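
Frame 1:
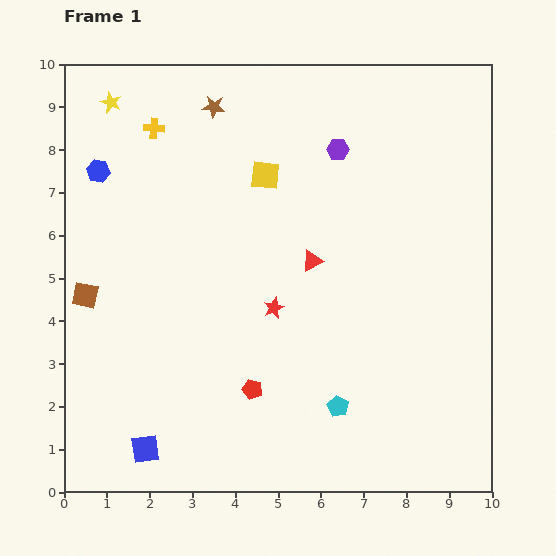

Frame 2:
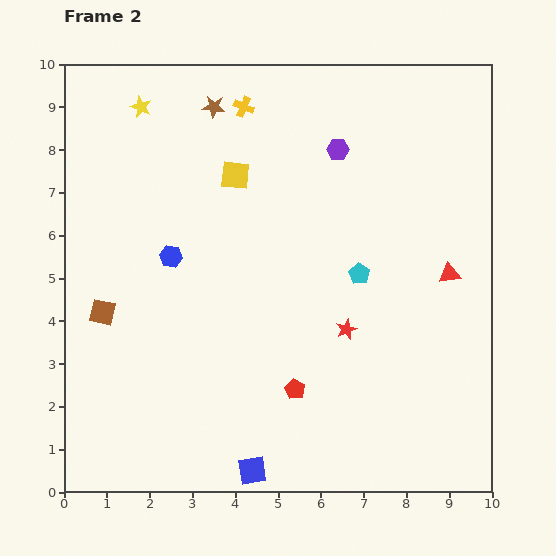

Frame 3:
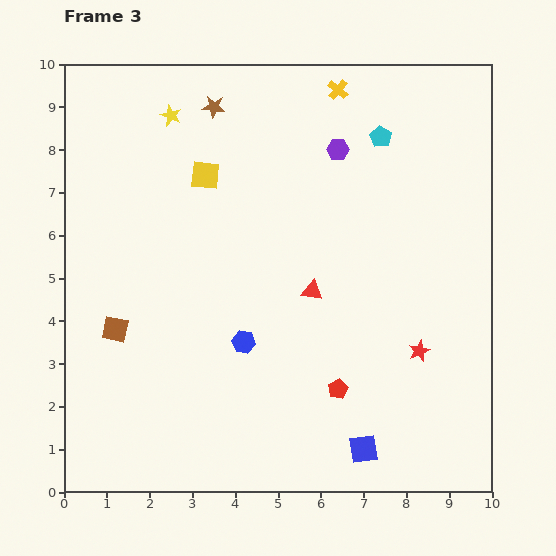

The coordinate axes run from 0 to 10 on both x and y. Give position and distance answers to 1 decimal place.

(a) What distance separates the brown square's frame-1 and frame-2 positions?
0.6

The brown square moved from (0.5, 4.6) to (0.9, 4.2), a distance of √(0.4² + 0.4²) ≈ 0.6.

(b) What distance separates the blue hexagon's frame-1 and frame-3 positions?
5.2

The blue hexagon moved from (0.8, 7.5) to (4.2, 3.5), a distance of √(3.4² + 4.0²) ≈ 5.2.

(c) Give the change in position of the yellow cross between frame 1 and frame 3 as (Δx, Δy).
(4.3, 0.9)

The yellow cross was at (2.1, 8.5) in frame 1 and (6.4, 9.4) in frame 3.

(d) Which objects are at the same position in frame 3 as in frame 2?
the purple hexagon, the brown star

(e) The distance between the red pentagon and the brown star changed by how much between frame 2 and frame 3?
+0.3

Distance in frame 2: 6.9. Distance in frame 3: 7.2.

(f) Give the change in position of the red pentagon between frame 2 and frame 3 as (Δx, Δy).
(1.0, 0.0)

The red pentagon was at (5.4, 2.4) in frame 2 and (6.4, 2.4) in frame 3.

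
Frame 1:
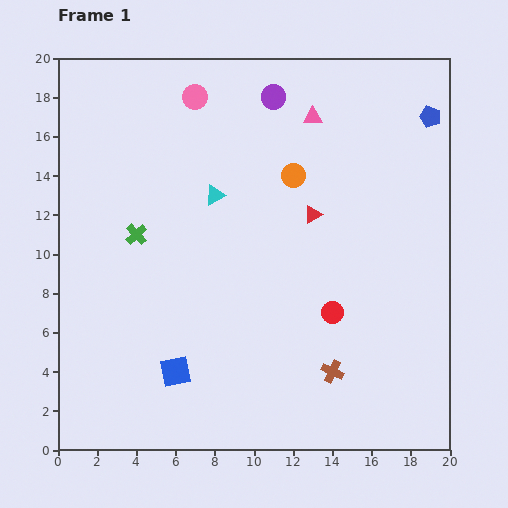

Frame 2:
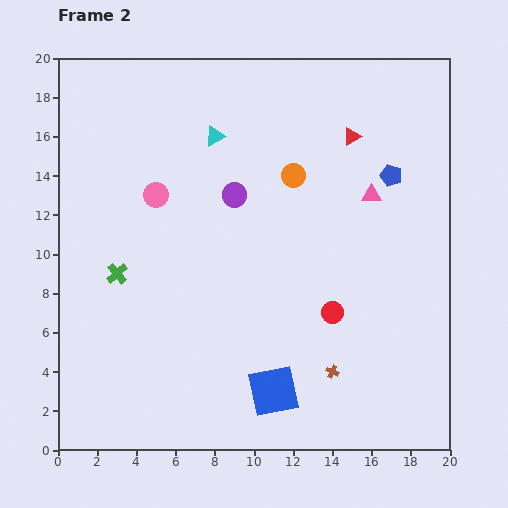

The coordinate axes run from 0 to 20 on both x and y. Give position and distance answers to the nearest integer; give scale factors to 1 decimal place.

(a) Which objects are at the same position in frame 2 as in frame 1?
the brown cross, the red circle, the orange circle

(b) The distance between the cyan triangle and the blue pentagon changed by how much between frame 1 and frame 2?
-3

Distance in frame 1: 12. Distance in frame 2: 9.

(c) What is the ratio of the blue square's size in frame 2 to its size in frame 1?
1.7×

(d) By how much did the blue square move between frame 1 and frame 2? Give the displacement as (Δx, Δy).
(5, -1)

The blue square was at (6, 4) in frame 1 and (11, 3) in frame 2.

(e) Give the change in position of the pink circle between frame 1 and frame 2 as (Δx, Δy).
(-2, -5)

The pink circle was at (7, 18) in frame 1 and (5, 13) in frame 2.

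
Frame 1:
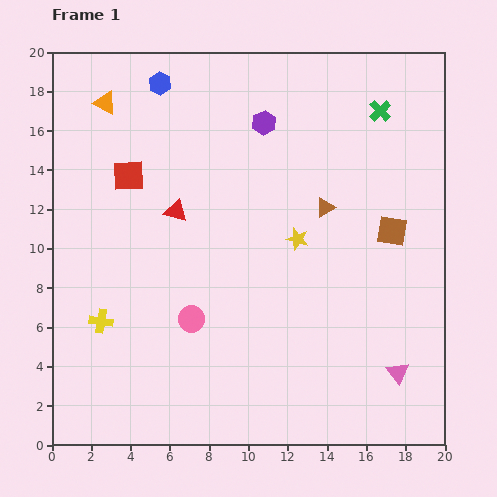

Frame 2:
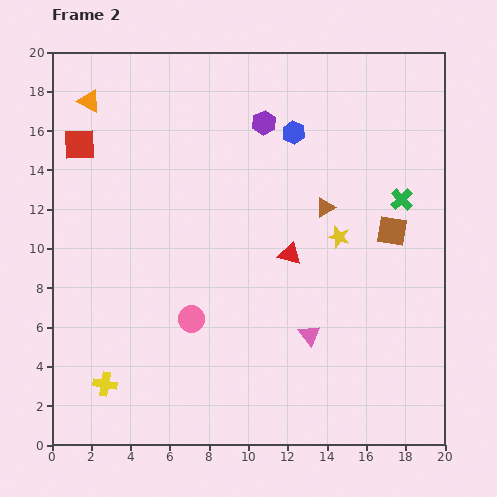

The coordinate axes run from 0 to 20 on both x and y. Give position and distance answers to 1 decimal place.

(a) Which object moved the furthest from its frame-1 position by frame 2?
the blue hexagon

(moved 7.2; next 6.2)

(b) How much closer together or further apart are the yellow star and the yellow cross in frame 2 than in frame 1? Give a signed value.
+3.3

Distance in frame 1: 10.8. Distance in frame 2: 14.1.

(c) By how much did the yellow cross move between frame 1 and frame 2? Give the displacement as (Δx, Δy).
(0.2, -3.2)

The yellow cross was at (2.5, 6.3) in frame 1 and (2.7, 3.1) in frame 2.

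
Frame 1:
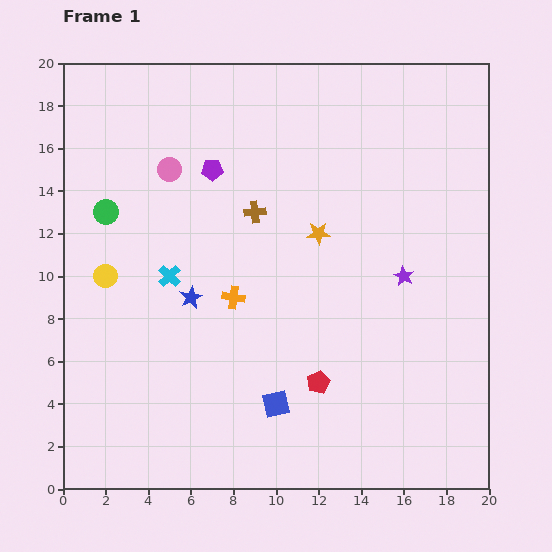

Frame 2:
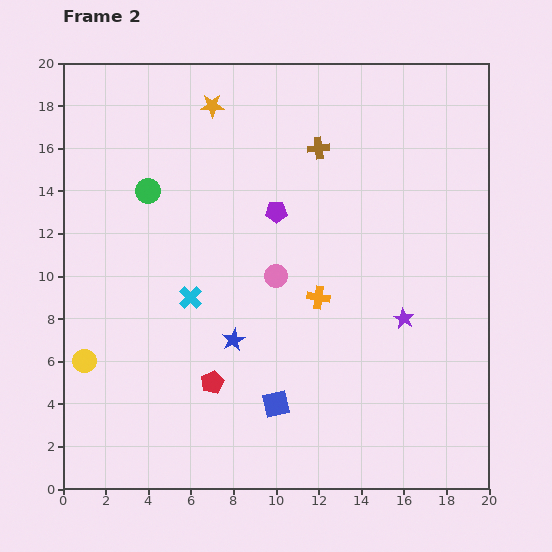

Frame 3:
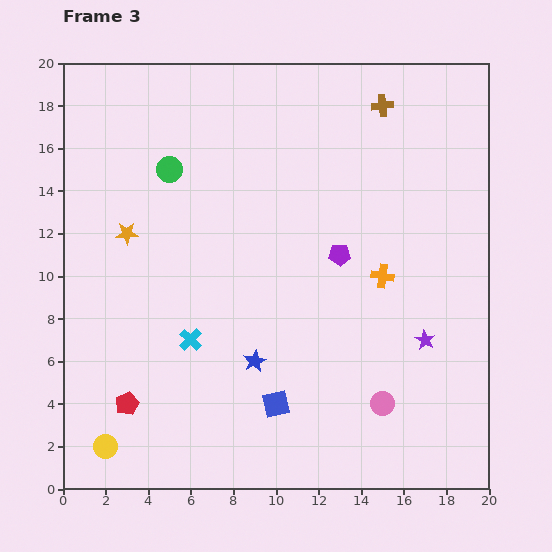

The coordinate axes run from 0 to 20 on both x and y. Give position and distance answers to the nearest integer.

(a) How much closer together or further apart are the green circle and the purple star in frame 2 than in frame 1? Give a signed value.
-1

Distance in frame 1: 14. Distance in frame 2: 13.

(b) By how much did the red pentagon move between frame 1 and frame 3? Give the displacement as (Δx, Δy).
(-9, -1)

The red pentagon was at (12, 5) in frame 1 and (3, 4) in frame 3.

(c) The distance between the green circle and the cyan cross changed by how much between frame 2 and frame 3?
+3

Distance in frame 2: 5. Distance in frame 3: 8.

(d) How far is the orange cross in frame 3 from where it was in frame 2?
3

The orange cross moved from (12, 9) to (15, 10), a distance of √(3² + 1²) ≈ 3.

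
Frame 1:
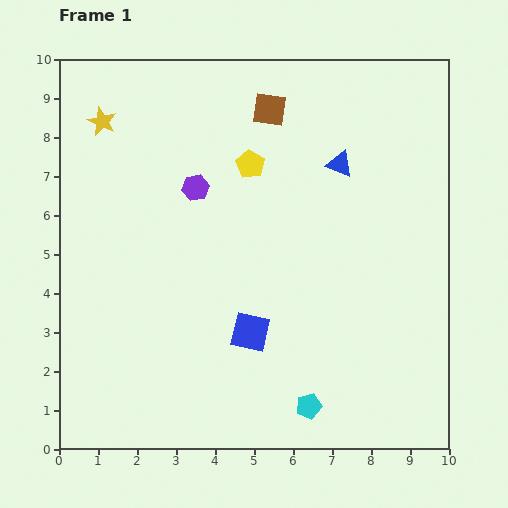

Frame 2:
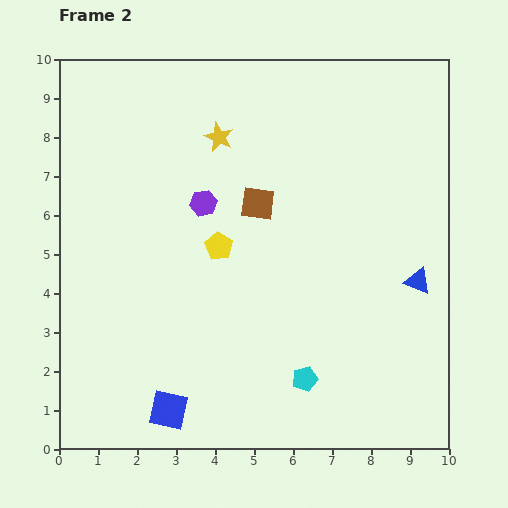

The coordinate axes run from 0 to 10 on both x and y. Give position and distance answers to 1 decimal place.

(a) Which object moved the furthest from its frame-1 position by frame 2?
the blue triangle

(moved 3.6; next 3.0)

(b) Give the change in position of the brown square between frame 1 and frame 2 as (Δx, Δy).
(-0.3, -2.4)

The brown square was at (5.4, 8.7) in frame 1 and (5.1, 6.3) in frame 2.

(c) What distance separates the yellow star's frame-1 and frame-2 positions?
3.0

The yellow star moved from (1.1, 8.4) to (4.1, 8.0), a distance of √(3.0² + 0.4²) ≈ 3.0.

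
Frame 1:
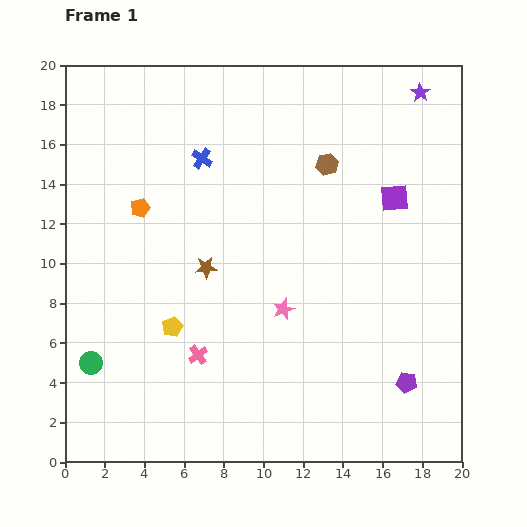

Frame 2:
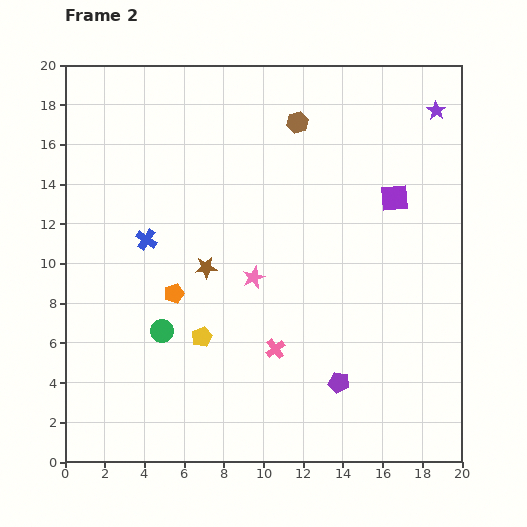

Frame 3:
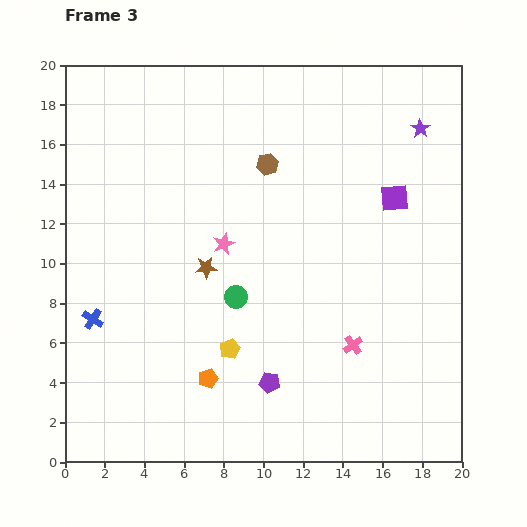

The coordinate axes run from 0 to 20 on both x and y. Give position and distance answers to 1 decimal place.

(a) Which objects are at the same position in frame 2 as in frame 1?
the purple square, the brown star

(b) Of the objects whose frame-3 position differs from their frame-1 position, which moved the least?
the purple star

(moved 1.8)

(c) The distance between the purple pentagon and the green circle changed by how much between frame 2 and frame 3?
-4.7

Distance in frame 2: 9.3. Distance in frame 3: 4.6.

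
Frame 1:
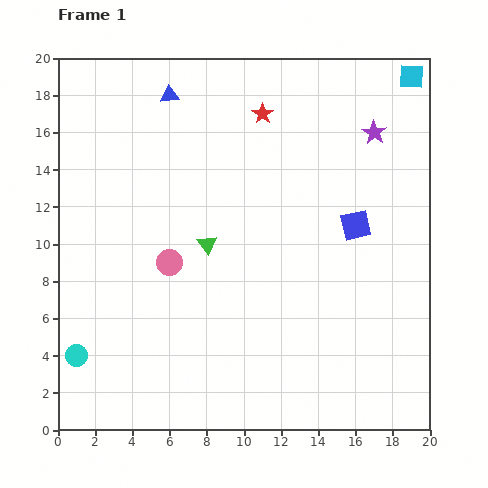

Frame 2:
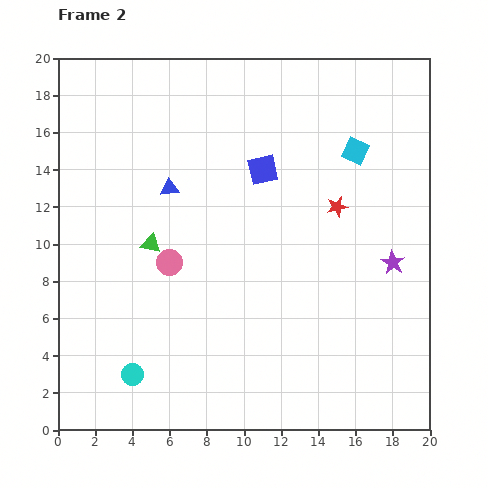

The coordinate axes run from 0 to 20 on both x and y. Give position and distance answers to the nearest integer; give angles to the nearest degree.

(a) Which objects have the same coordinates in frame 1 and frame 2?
the pink circle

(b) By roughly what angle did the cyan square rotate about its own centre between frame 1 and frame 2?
21° clockwise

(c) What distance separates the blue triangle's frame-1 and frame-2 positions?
5

The blue triangle moved from (6, 18) to (6, 13), a distance of √(0² + 5²) ≈ 5.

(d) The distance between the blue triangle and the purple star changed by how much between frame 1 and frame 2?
+2

Distance in frame 1: 11. Distance in frame 2: 13.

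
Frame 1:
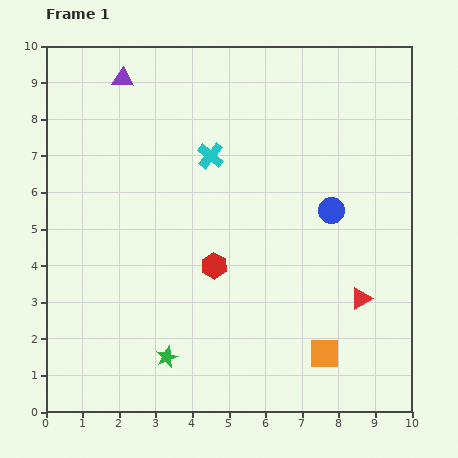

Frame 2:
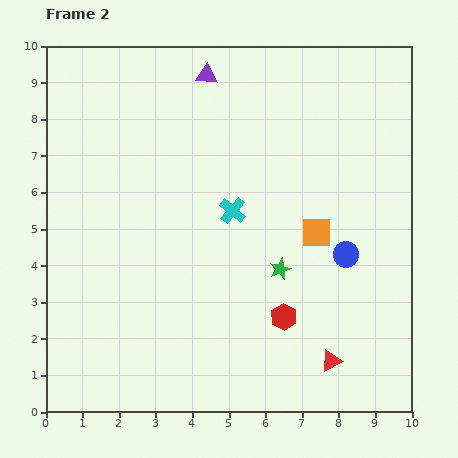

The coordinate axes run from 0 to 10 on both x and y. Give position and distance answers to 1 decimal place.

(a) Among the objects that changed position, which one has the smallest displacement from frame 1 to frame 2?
the blue circle

(moved 1.3)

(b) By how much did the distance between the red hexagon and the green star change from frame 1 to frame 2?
-1.5

Distance in frame 1: 2.8. Distance in frame 2: 1.3.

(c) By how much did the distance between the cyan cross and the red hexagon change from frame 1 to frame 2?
+0.2

Distance in frame 1: 3.0. Distance in frame 2: 3.2.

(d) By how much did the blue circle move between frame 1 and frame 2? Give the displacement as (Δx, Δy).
(0.4, -1.2)

The blue circle was at (7.8, 5.5) in frame 1 and (8.2, 4.3) in frame 2.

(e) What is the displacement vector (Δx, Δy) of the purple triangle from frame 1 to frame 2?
(2.3, 0.1)

The purple triangle was at (2.1, 9.1) in frame 1 and (4.4, 9.2) in frame 2.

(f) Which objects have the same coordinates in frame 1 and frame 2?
none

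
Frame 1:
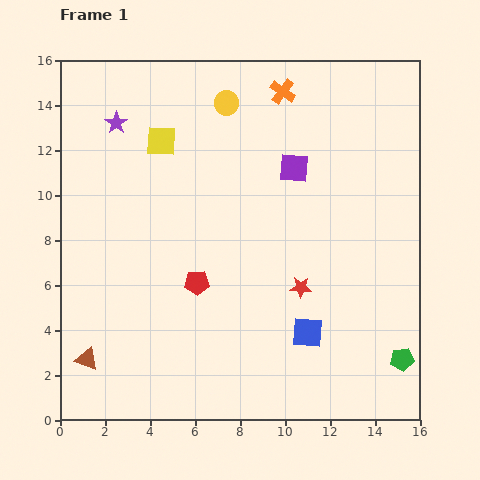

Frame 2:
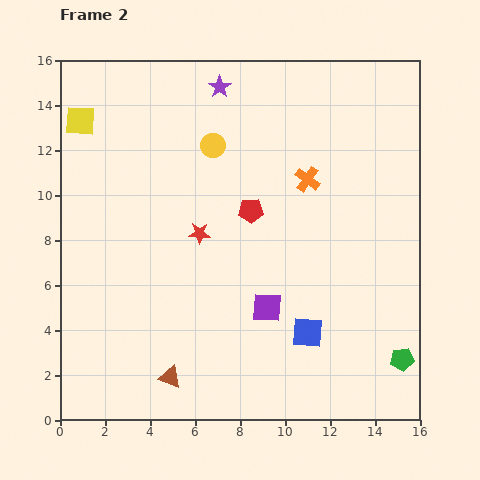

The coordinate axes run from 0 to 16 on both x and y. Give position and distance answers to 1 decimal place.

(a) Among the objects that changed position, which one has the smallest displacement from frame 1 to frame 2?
the yellow circle

(moved 2.0)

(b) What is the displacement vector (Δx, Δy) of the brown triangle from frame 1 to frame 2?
(3.7, -0.8)

The brown triangle was at (1.2, 2.7) in frame 1 and (4.9, 1.9) in frame 2.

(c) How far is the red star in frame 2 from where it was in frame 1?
5.1

The red star moved from (10.7, 5.9) to (6.2, 8.3), a distance of √(4.5² + 2.4²) ≈ 5.1.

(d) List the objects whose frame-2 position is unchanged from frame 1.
the blue square, the green pentagon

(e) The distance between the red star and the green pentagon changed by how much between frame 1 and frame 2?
+5.1

Distance in frame 1: 5.5. Distance in frame 2: 10.6.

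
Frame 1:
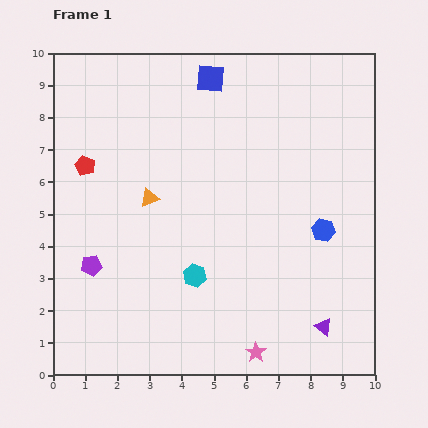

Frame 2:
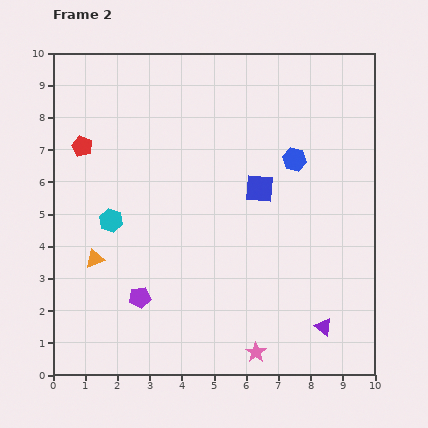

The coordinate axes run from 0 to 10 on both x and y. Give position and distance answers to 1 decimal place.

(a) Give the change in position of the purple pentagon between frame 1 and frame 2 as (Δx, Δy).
(1.5, -1.0)

The purple pentagon was at (1.2, 3.4) in frame 1 and (2.7, 2.4) in frame 2.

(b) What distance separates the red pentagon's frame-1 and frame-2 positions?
0.6

The red pentagon moved from (1.0, 6.5) to (0.9, 7.1), a distance of √(0.1² + 0.6²) ≈ 0.6.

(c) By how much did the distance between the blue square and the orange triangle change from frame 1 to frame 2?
+1.4

Distance in frame 1: 4.2. Distance in frame 2: 5.6.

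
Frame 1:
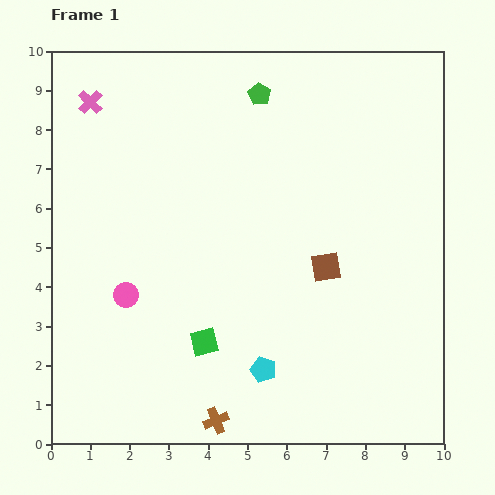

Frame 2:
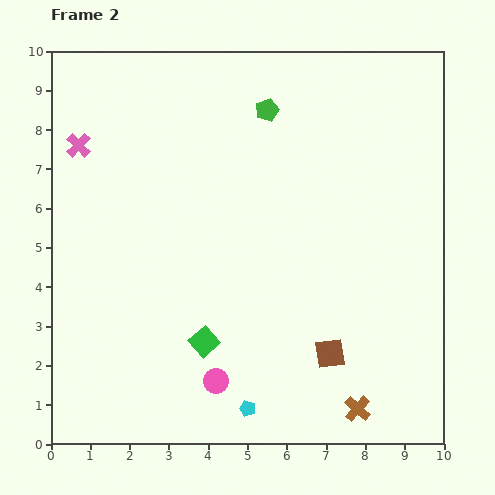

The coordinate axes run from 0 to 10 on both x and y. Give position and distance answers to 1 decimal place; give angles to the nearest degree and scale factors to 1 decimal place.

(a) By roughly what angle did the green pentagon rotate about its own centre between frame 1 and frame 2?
20° clockwise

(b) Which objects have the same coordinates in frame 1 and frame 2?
the green square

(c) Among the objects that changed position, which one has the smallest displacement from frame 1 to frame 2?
the green pentagon

(moved 0.4)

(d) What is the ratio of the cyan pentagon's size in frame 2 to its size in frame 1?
0.6×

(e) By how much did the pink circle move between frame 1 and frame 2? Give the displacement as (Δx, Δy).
(2.3, -2.2)

The pink circle was at (1.9, 3.8) in frame 1 and (4.2, 1.6) in frame 2.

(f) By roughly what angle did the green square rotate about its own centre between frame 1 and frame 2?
28° counter-clockwise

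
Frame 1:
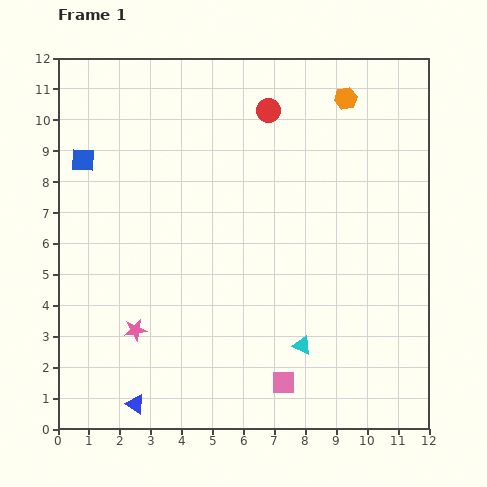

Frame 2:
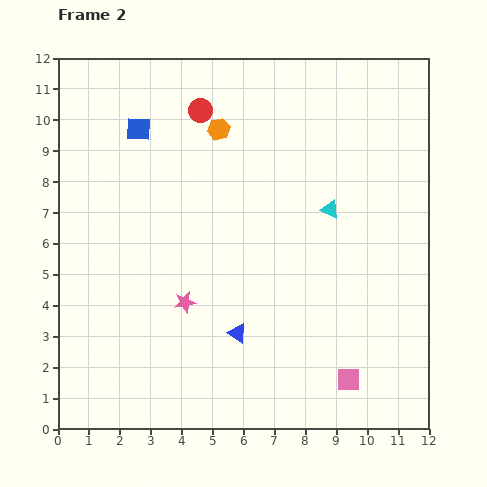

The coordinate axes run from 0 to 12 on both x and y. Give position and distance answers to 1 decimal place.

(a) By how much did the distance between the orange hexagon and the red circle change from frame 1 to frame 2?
-1.7

Distance in frame 1: 2.5. Distance in frame 2: 0.8.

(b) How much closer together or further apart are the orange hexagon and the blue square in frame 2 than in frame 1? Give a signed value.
-6.1

Distance in frame 1: 8.7. Distance in frame 2: 2.6.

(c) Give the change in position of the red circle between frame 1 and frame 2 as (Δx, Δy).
(-2.2, 0.0)

The red circle was at (6.8, 10.3) in frame 1 and (4.6, 10.3) in frame 2.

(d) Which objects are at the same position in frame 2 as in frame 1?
none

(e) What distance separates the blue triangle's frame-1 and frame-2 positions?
4.0

The blue triangle moved from (2.5, 0.8) to (5.8, 3.1), a distance of √(3.3² + 2.3²) ≈ 4.0.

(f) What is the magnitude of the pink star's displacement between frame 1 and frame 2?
1.8

The pink star moved from (2.5, 3.2) to (4.1, 4.1), a distance of √(1.6² + 0.9²) ≈ 1.8.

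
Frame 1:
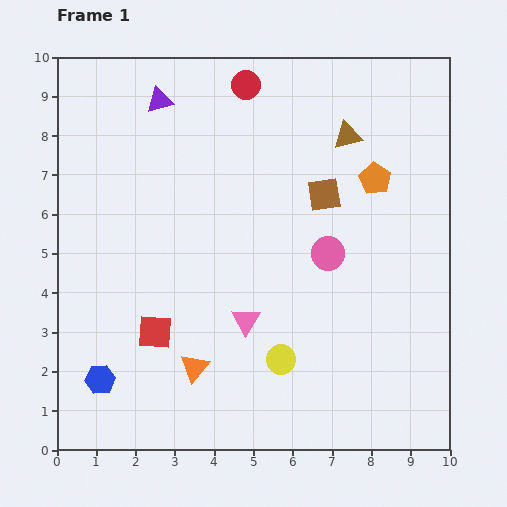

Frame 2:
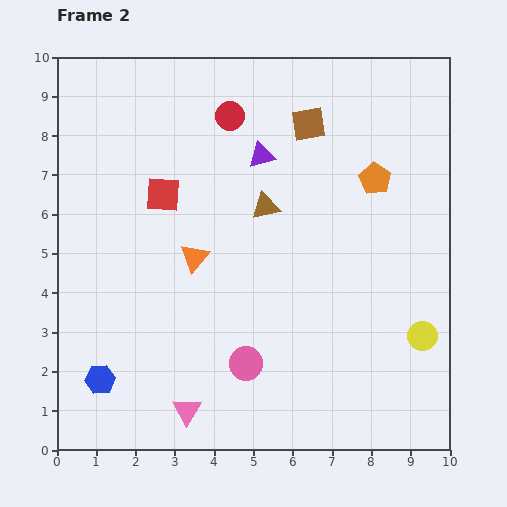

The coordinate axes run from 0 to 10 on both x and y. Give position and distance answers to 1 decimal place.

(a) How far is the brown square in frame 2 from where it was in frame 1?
1.8

The brown square moved from (6.8, 6.5) to (6.4, 8.3), a distance of √(0.4² + 1.8²) ≈ 1.8.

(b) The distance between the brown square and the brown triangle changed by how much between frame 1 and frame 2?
+0.8

Distance in frame 1: 1.6. Distance in frame 2: 2.4.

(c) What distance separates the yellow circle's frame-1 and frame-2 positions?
3.6

The yellow circle moved from (5.7, 2.3) to (9.3, 2.9), a distance of √(3.6² + 0.6²) ≈ 3.6.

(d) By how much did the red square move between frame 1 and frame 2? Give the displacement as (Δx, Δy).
(0.2, 3.5)

The red square was at (2.5, 3.0) in frame 1 and (2.7, 6.5) in frame 2.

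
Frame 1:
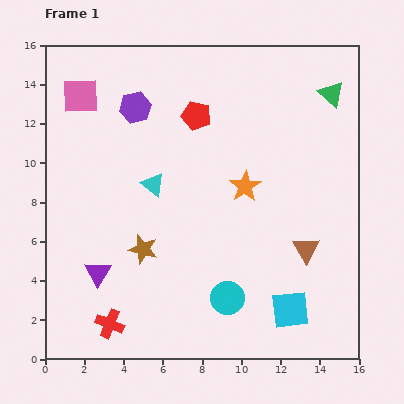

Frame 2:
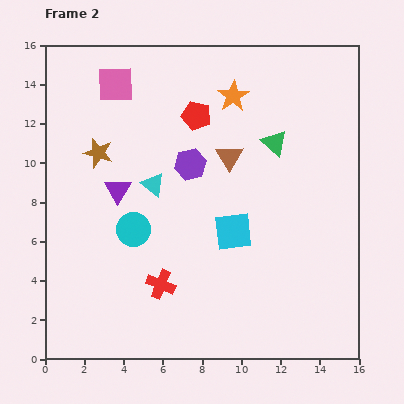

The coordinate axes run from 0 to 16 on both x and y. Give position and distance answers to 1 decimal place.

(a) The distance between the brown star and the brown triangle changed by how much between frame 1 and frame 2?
-1.6

Distance in frame 1: 8.3. Distance in frame 2: 6.7.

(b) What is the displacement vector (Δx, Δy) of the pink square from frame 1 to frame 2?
(1.8, 0.6)

The pink square was at (1.8, 13.4) in frame 1 and (3.6, 14.0) in frame 2.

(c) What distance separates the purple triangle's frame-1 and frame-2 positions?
4.3

The purple triangle moved from (2.7, 4.4) to (3.7, 8.6), a distance of √(1.0² + 4.2²) ≈ 4.3.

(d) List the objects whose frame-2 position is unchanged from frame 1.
the red pentagon, the cyan triangle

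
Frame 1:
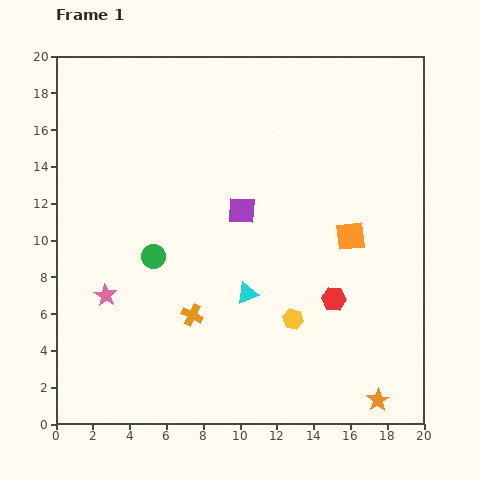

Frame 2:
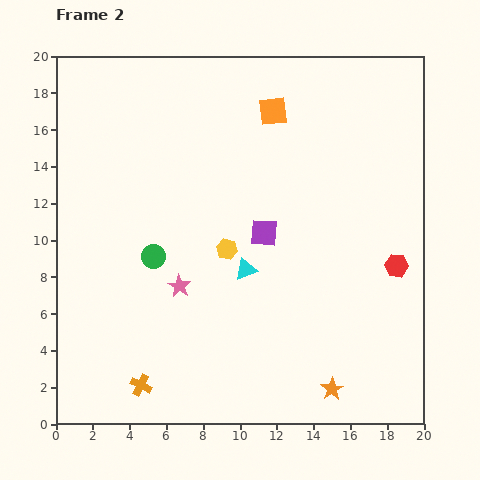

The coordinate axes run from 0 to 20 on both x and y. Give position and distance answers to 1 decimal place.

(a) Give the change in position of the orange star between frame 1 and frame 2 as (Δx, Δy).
(-2.5, 0.6)

The orange star was at (17.5, 1.3) in frame 1 and (15.0, 1.9) in frame 2.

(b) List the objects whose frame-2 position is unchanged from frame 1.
the green circle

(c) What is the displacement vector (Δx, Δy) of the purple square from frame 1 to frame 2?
(1.2, -1.2)

The purple square was at (10.1, 11.6) in frame 1 and (11.3, 10.4) in frame 2.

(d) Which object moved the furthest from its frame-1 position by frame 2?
the orange square

(moved 8.0; next 5.2)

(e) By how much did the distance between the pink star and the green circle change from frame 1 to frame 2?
-1.2

Distance in frame 1: 3.3. Distance in frame 2: 2.1.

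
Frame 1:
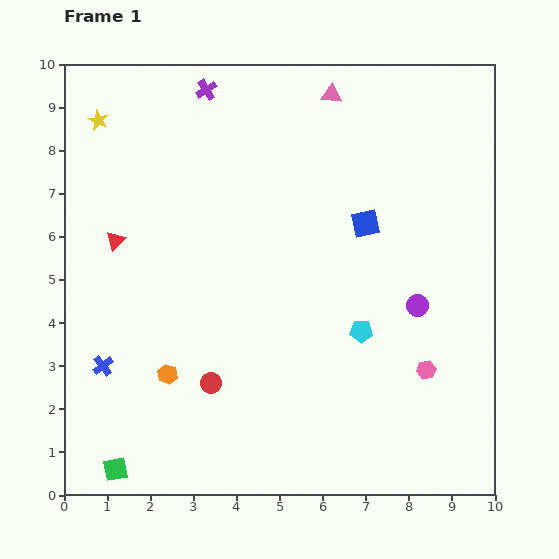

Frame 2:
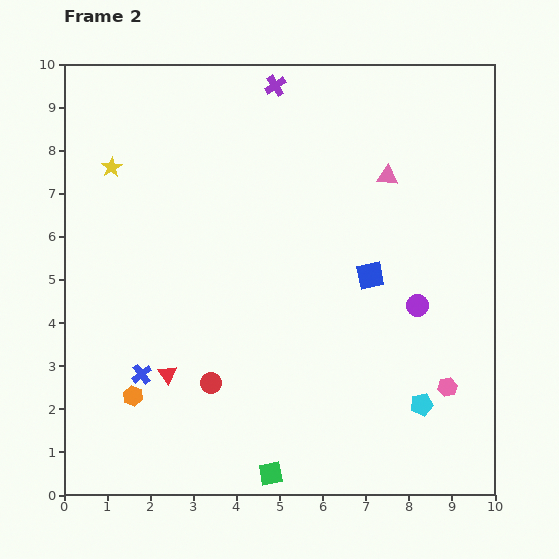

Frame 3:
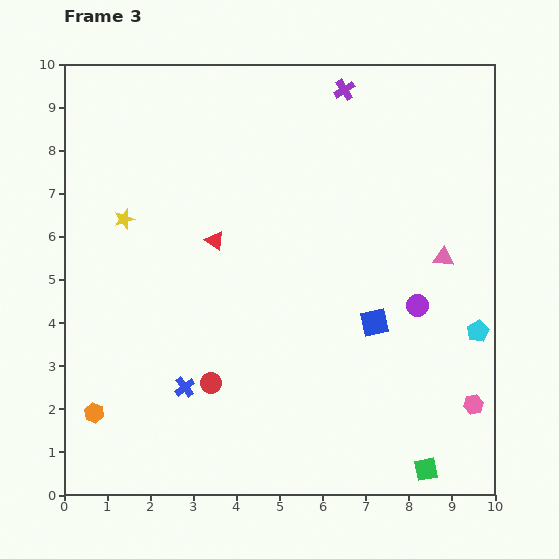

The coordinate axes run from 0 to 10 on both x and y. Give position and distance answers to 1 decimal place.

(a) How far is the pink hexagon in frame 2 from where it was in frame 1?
0.6

The pink hexagon moved from (8.4, 2.9) to (8.9, 2.5), a distance of √(0.5² + 0.4²) ≈ 0.6.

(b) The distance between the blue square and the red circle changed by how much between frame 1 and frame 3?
-1.2

Distance in frame 1: 5.2. Distance in frame 3: 4.0.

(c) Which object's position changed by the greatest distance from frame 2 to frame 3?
the green square

(moved 3.6; next 3.3)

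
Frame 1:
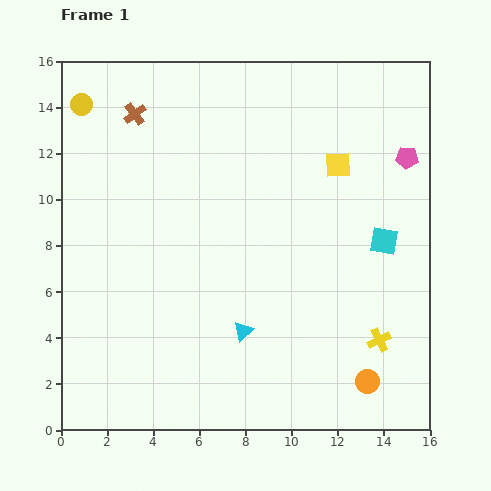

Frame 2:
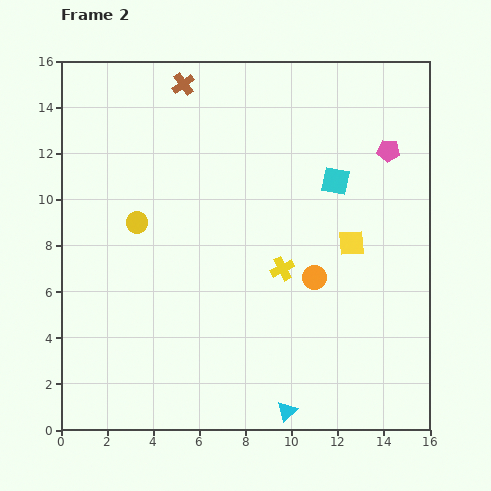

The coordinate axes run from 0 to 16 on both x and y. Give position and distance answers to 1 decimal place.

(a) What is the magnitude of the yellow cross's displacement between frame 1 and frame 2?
5.2

The yellow cross moved from (13.8, 3.9) to (9.6, 7.0), a distance of √(4.2² + 3.1²) ≈ 5.2.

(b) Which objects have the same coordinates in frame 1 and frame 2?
none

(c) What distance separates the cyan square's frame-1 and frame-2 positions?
3.3

The cyan square moved from (14.0, 8.2) to (11.9, 10.8), a distance of √(2.1² + 2.6²) ≈ 3.3.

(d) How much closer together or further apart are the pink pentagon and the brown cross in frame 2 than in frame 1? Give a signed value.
-2.6

Distance in frame 1: 12.0. Distance in frame 2: 9.4.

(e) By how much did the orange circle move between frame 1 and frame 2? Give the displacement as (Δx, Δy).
(-2.3, 4.5)

The orange circle was at (13.3, 2.1) in frame 1 and (11.0, 6.6) in frame 2.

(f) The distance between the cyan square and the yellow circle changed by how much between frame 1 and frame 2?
-5.6

Distance in frame 1: 14.4. Distance in frame 2: 8.8.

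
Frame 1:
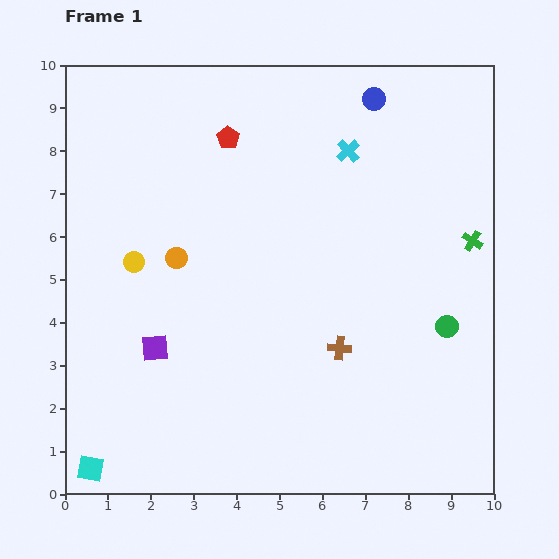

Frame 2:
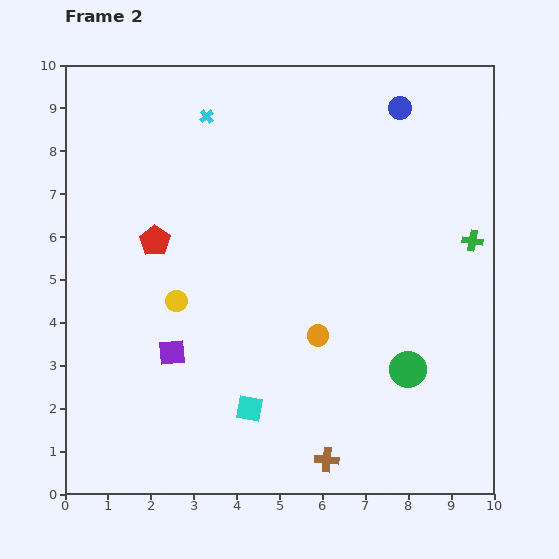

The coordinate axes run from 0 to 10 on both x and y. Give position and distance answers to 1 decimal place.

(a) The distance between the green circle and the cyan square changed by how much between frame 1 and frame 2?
-5.1

Distance in frame 1: 8.9. Distance in frame 2: 3.8.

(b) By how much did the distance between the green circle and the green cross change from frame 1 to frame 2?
+1.3

Distance in frame 1: 2.1. Distance in frame 2: 3.4.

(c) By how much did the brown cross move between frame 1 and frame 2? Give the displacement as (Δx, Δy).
(-0.3, -2.6)

The brown cross was at (6.4, 3.4) in frame 1 and (6.1, 0.8) in frame 2.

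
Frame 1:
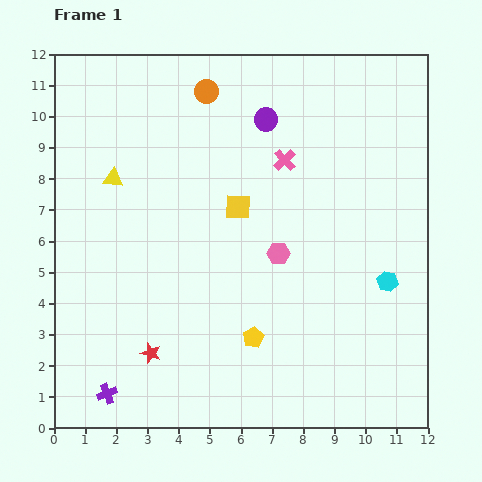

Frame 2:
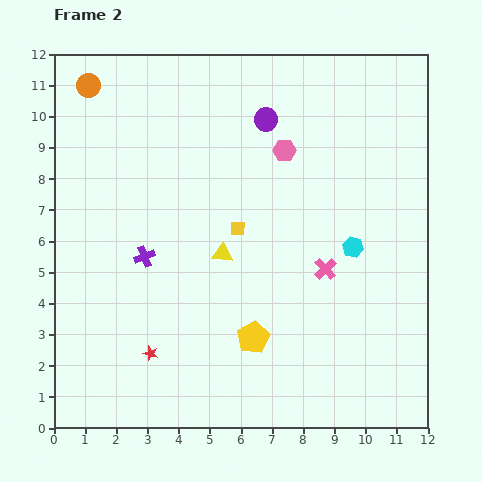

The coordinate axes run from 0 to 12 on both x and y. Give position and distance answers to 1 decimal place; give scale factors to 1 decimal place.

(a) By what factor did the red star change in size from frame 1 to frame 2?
0.7×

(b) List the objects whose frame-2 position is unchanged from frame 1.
the purple circle, the red star, the yellow pentagon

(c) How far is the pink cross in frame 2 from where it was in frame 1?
3.7

The pink cross moved from (7.4, 8.6) to (8.7, 5.1), a distance of √(1.3² + 3.5²) ≈ 3.7.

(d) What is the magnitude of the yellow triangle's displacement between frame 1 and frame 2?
4.2

The yellow triangle moved from (1.9, 8.0) to (5.4, 5.6), a distance of √(3.5² + 2.4²) ≈ 4.2.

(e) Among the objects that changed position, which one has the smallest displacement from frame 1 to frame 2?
the yellow square

(moved 0.7)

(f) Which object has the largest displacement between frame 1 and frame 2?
the purple cross

(moved 4.6; next 4.2)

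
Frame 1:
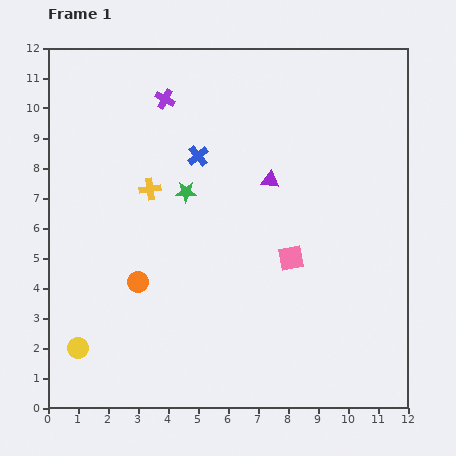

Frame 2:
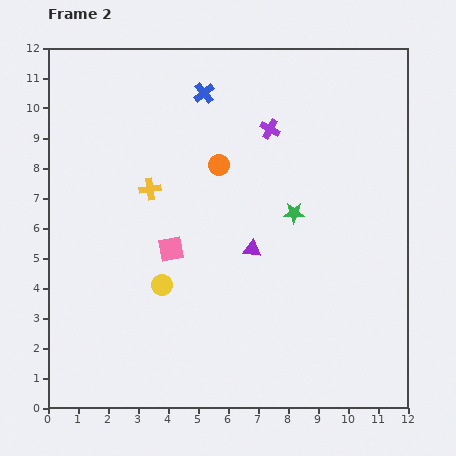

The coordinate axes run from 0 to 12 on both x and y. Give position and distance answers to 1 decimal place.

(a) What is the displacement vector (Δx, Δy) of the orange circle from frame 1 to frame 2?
(2.7, 3.9)

The orange circle was at (3.0, 4.2) in frame 1 and (5.7, 8.1) in frame 2.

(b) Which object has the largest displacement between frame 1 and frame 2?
the orange circle

(moved 4.7; next 4.0)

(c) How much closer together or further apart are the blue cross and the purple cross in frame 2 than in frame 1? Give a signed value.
+0.3

Distance in frame 1: 2.2. Distance in frame 2: 2.5.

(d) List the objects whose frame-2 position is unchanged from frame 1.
the yellow cross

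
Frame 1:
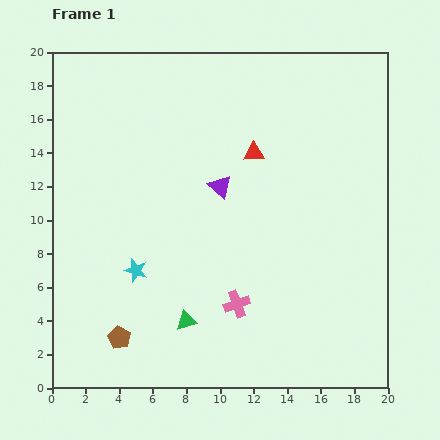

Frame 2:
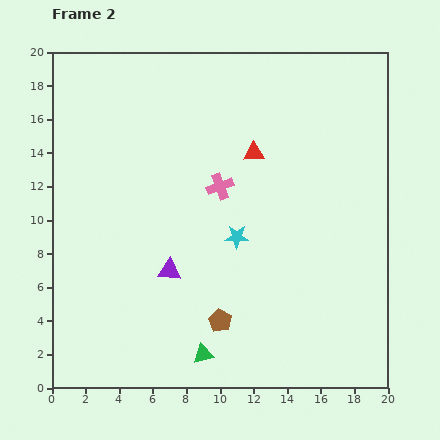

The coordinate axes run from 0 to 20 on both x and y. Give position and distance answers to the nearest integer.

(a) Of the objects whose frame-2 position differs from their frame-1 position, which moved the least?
the green triangle

(moved 2)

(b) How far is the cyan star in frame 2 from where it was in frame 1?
6

The cyan star moved from (5, 7) to (11, 9), a distance of √(6² + 2²) ≈ 6.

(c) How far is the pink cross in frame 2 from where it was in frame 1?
7

The pink cross moved from (11, 5) to (10, 12), a distance of √(1² + 7²) ≈ 7.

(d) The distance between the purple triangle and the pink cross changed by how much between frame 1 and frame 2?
-1

Distance in frame 1: 7. Distance in frame 2: 6.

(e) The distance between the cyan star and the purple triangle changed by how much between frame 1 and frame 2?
-3

Distance in frame 1: 7. Distance in frame 2: 4.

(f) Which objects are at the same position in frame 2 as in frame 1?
the red triangle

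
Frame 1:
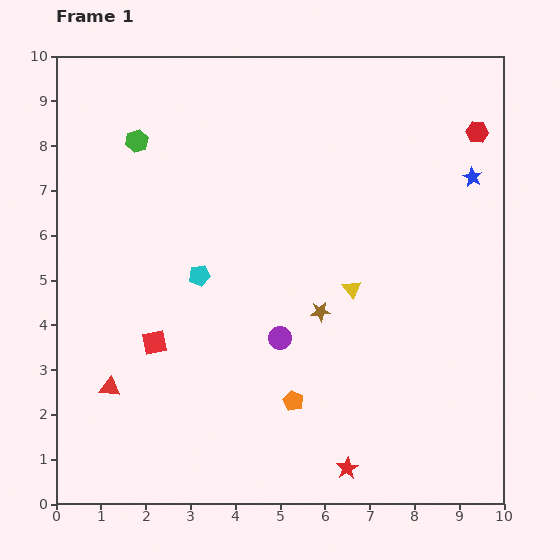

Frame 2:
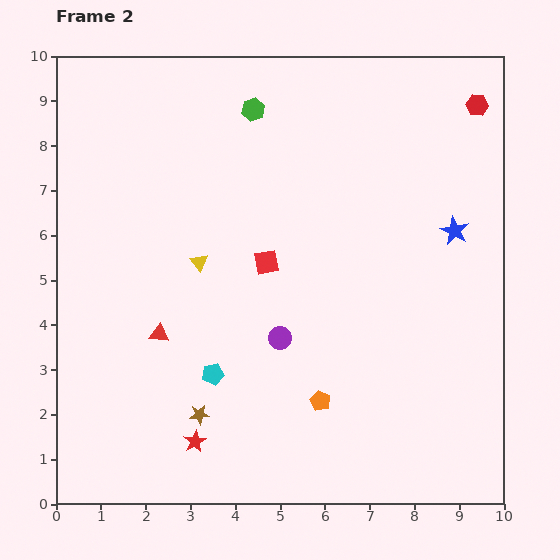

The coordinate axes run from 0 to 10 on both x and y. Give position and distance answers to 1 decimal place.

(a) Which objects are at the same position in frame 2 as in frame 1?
the purple circle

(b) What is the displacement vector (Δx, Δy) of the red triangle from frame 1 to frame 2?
(1.1, 1.2)

The red triangle was at (1.2, 2.6) in frame 1 and (2.3, 3.8) in frame 2.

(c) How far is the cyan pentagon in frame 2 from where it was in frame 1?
2.2

The cyan pentagon moved from (3.2, 5.1) to (3.5, 2.9), a distance of √(0.3² + 2.2²) ≈ 2.2.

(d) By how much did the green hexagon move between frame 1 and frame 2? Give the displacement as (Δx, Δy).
(2.6, 0.7)

The green hexagon was at (1.8, 8.1) in frame 1 and (4.4, 8.8) in frame 2.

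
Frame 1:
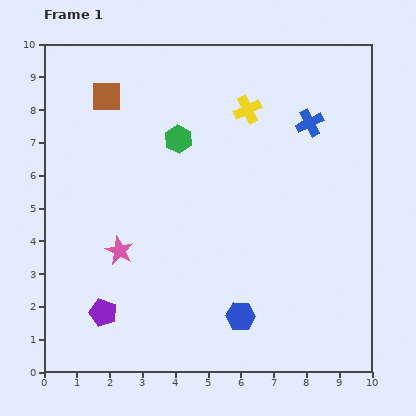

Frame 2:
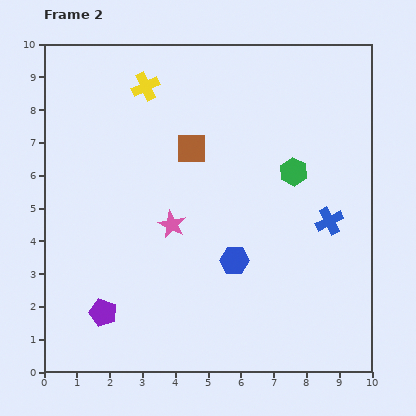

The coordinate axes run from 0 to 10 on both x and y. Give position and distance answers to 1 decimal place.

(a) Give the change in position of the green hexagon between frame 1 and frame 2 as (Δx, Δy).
(3.5, -1.0)

The green hexagon was at (4.1, 7.1) in frame 1 and (7.6, 6.1) in frame 2.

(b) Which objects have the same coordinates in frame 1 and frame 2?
the purple pentagon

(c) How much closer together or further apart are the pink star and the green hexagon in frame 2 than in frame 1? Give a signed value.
+0.2

Distance in frame 1: 3.8. Distance in frame 2: 4.0.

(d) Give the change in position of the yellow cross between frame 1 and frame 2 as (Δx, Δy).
(-3.1, 0.7)

The yellow cross was at (6.2, 8.0) in frame 1 and (3.1, 8.7) in frame 2.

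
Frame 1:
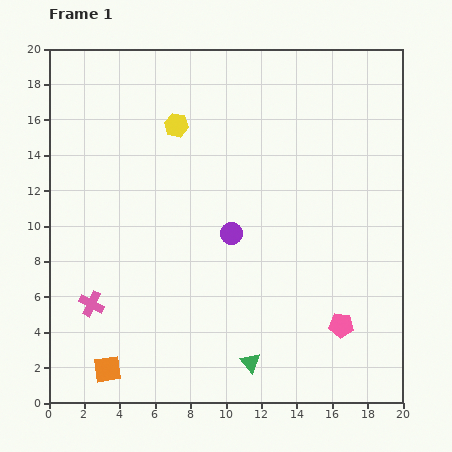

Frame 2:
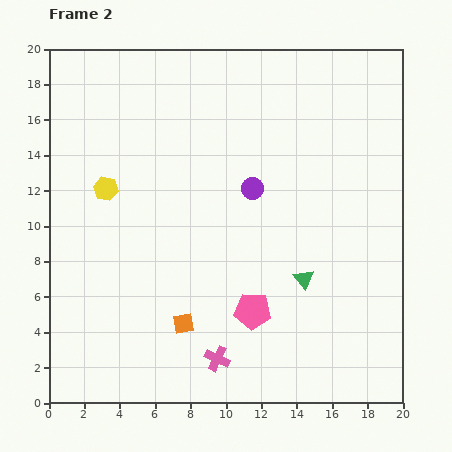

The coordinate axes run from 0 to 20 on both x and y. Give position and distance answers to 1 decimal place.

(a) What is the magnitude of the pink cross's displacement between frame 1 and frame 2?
7.7

The pink cross moved from (2.4, 5.6) to (9.5, 2.5), a distance of √(7.1² + 3.1²) ≈ 7.7.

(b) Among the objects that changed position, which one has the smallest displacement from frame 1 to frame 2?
the purple circle

(moved 2.8)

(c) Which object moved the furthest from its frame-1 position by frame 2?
the pink cross

(moved 7.7; next 5.6)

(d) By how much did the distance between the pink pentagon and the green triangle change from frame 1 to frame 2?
-2.1

Distance in frame 1: 5.5. Distance in frame 2: 3.4.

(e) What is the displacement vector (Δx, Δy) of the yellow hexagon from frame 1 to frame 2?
(-4.0, -3.6)

The yellow hexagon was at (7.2, 15.7) in frame 1 and (3.2, 12.1) in frame 2.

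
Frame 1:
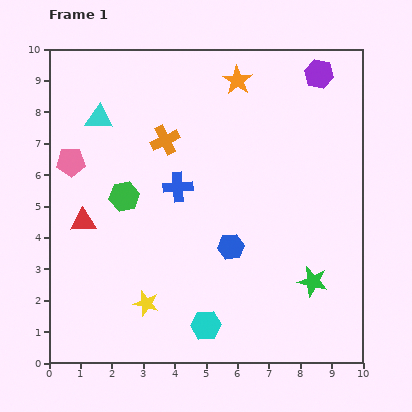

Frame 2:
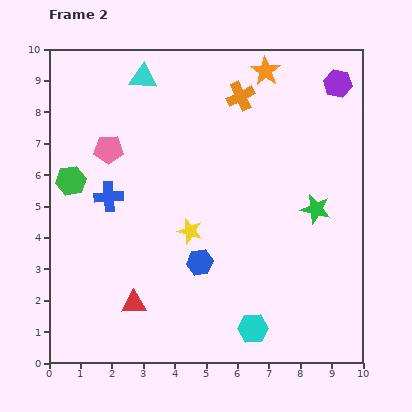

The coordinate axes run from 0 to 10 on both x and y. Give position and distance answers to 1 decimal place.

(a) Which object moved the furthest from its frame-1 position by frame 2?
the red triangle

(moved 3.1; next 2.8)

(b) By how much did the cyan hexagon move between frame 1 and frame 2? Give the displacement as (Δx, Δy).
(1.5, -0.1)

The cyan hexagon was at (5.0, 1.2) in frame 1 and (6.5, 1.1) in frame 2.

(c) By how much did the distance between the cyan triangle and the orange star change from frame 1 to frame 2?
-0.7

Distance in frame 1: 4.6. Distance in frame 2: 3.9.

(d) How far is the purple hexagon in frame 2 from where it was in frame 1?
0.7

The purple hexagon moved from (8.6, 9.2) to (9.2, 8.9), a distance of √(0.6² + 0.3²) ≈ 0.7.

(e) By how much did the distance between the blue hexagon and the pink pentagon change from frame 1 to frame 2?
-1.2

Distance in frame 1: 5.8. Distance in frame 2: 4.6.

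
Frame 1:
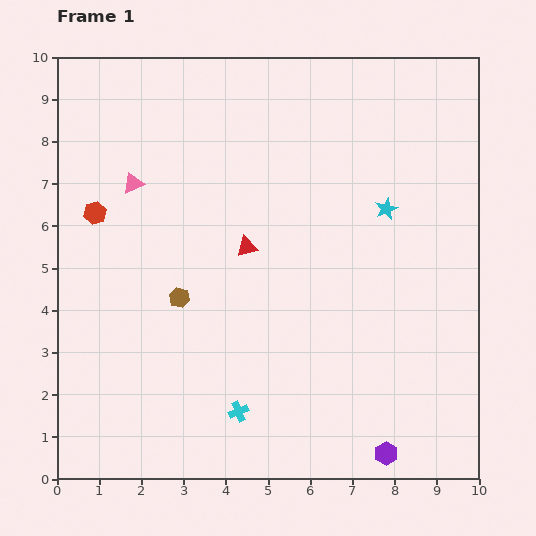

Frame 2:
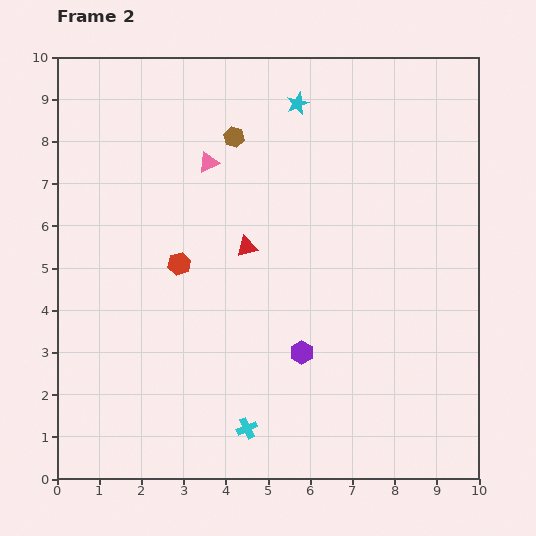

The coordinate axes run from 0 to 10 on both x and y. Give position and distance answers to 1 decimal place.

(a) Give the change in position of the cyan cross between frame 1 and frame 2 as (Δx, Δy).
(0.2, -0.4)

The cyan cross was at (4.3, 1.6) in frame 1 and (4.5, 1.2) in frame 2.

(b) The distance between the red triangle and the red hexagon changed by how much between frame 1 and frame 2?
-2.1

Distance in frame 1: 3.7. Distance in frame 2: 1.6.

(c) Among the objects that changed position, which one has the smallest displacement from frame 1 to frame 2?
the cyan cross

(moved 0.4)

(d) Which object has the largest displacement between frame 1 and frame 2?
the brown hexagon

(moved 4.0; next 3.3)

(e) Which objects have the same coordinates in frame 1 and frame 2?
the red triangle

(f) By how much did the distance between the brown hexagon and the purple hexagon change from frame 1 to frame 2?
-0.8

Distance in frame 1: 6.1. Distance in frame 2: 5.3.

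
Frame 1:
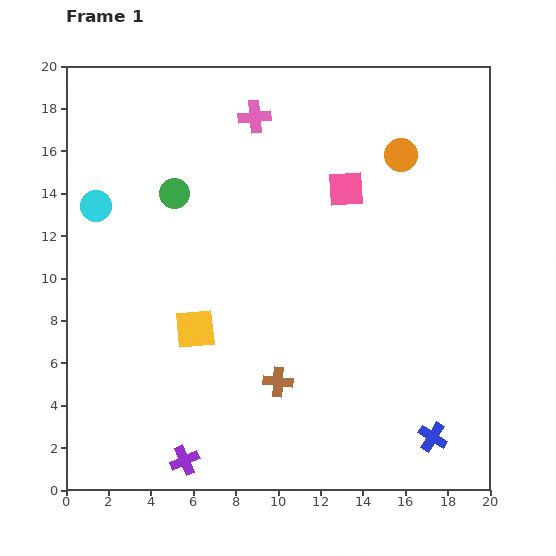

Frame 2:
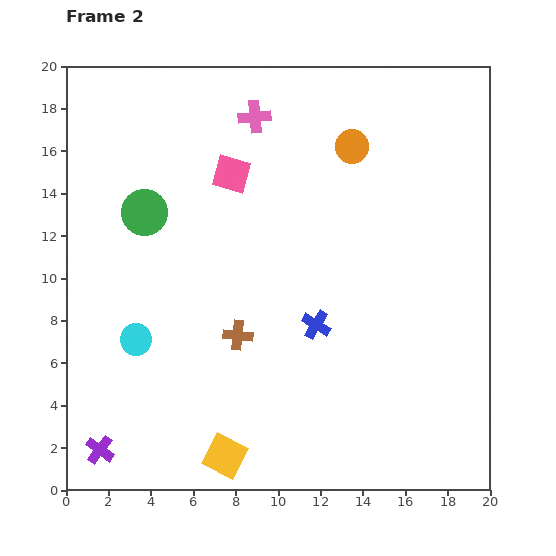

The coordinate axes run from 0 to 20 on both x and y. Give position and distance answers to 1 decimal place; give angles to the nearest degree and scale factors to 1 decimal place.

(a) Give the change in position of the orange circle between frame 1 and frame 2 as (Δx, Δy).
(-2.3, 0.4)

The orange circle was at (15.8, 15.8) in frame 1 and (13.5, 16.2) in frame 2.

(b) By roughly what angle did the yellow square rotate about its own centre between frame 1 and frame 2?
32° clockwise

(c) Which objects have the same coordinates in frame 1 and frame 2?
the pink cross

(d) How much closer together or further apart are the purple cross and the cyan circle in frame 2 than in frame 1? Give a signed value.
-7.2

Distance in frame 1: 12.7. Distance in frame 2: 5.5.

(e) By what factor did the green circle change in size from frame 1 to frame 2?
1.5×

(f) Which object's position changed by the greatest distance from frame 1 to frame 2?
the blue cross

(moved 7.6; next 6.6)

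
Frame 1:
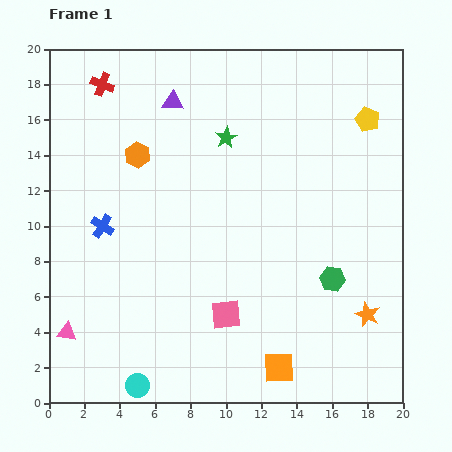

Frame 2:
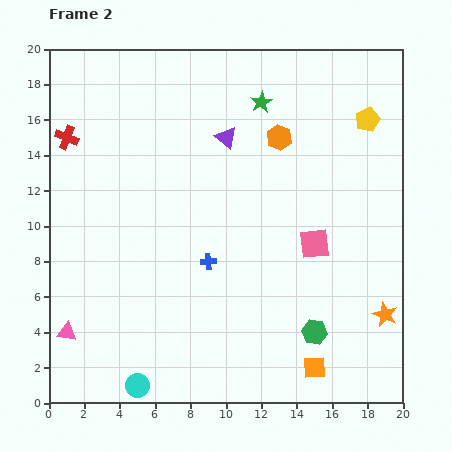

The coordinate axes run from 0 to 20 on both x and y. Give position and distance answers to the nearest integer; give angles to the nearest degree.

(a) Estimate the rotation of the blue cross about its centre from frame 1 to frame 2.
39° counter-clockwise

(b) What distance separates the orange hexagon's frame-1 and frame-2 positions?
8

The orange hexagon moved from (5, 14) to (13, 15), a distance of √(8² + 1²) ≈ 8.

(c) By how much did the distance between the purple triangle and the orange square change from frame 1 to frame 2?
-2

Distance in frame 1: 16. Distance in frame 2: 14.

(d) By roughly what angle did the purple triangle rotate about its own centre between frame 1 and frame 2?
38° clockwise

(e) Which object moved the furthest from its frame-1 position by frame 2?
the orange hexagon

(moved 8; next 6)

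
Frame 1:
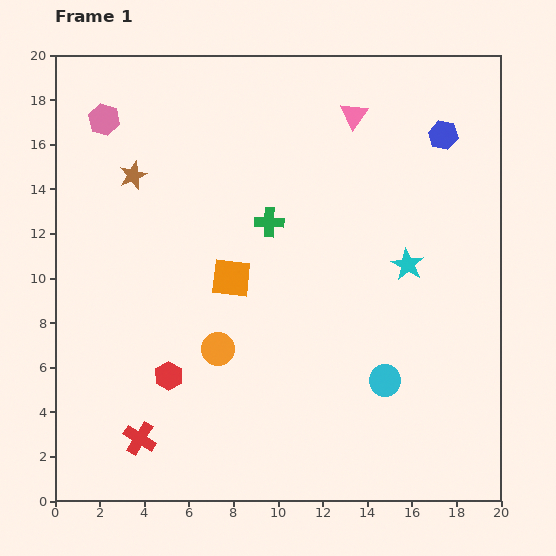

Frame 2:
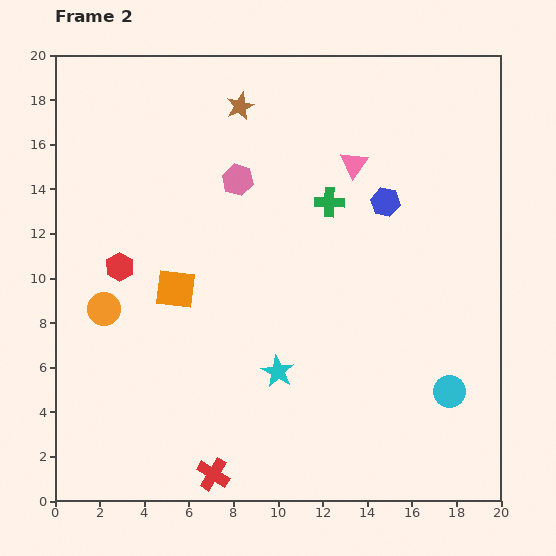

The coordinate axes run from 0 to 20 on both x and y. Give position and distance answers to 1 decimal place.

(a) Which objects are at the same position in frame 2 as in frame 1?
none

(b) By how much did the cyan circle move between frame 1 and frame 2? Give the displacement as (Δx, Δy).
(2.9, -0.5)

The cyan circle was at (14.8, 5.4) in frame 1 and (17.7, 4.9) in frame 2.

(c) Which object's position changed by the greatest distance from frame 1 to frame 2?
the cyan star

(moved 7.5; next 6.6)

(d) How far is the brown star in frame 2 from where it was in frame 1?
5.7

The brown star moved from (3.5, 14.6) to (8.3, 17.7), a distance of √(4.8² + 3.1²) ≈ 5.7.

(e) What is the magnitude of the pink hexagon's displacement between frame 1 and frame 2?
6.6

The pink hexagon moved from (2.2, 17.1) to (8.2, 14.4), a distance of √(6.0² + 2.7²) ≈ 6.6.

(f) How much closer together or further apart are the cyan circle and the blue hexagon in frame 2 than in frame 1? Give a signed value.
-2.3

Distance in frame 1: 11.3. Distance in frame 2: 9.0.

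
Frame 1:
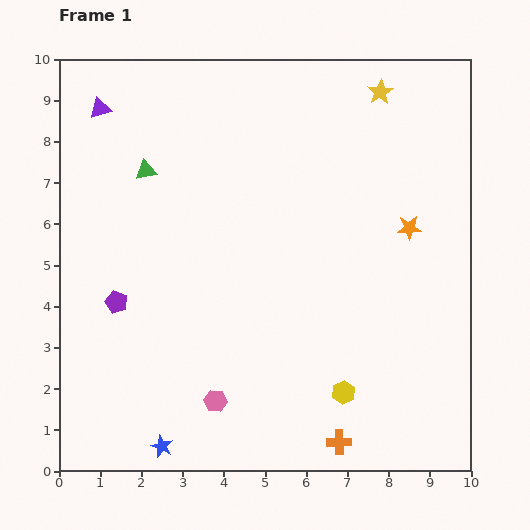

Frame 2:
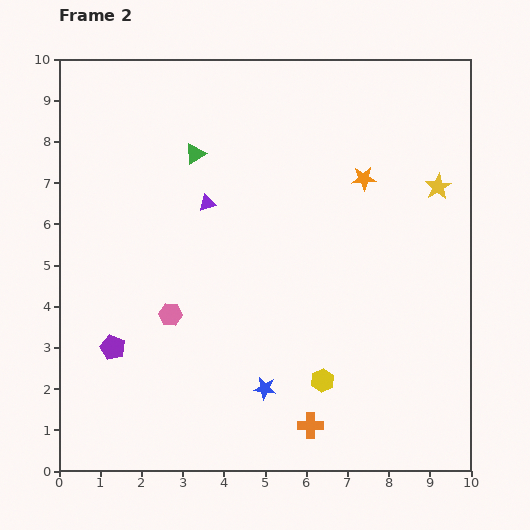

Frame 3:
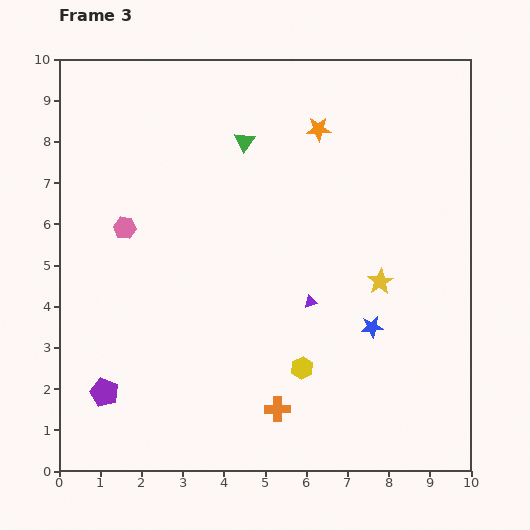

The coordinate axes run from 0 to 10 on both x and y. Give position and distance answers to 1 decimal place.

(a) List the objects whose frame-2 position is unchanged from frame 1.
none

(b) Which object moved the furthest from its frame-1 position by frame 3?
the purple triangle

(moved 6.9; next 5.9)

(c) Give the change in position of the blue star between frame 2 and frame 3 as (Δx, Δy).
(2.6, 1.5)

The blue star was at (5.0, 2.0) in frame 2 and (7.6, 3.5) in frame 3.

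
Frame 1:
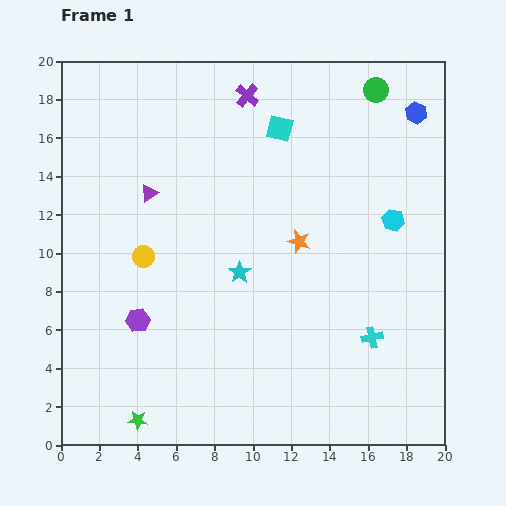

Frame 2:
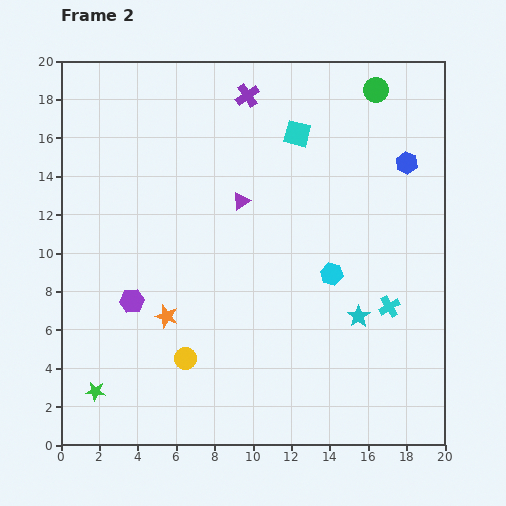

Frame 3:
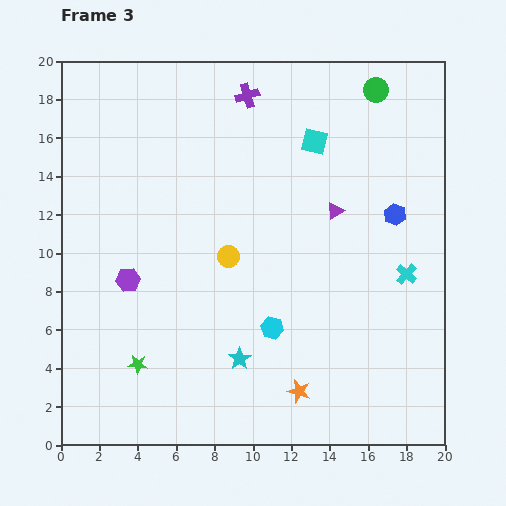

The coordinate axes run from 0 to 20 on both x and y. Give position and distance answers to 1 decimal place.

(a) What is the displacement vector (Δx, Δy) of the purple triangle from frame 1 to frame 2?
(4.8, -0.4)

The purple triangle was at (4.6, 13.1) in frame 1 and (9.4, 12.7) in frame 2.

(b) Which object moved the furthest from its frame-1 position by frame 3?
the purple triangle

(moved 9.7; next 8.4)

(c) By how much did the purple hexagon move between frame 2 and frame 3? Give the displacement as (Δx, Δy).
(-0.2, 1.1)

The purple hexagon was at (3.7, 7.5) in frame 2 and (3.5, 8.6) in frame 3.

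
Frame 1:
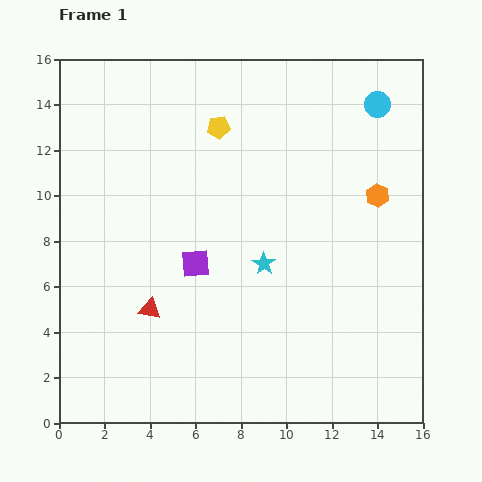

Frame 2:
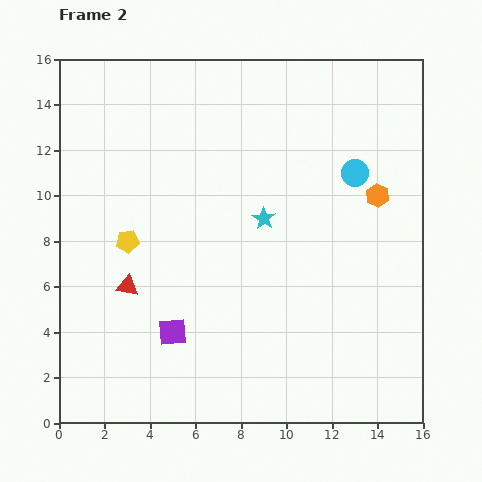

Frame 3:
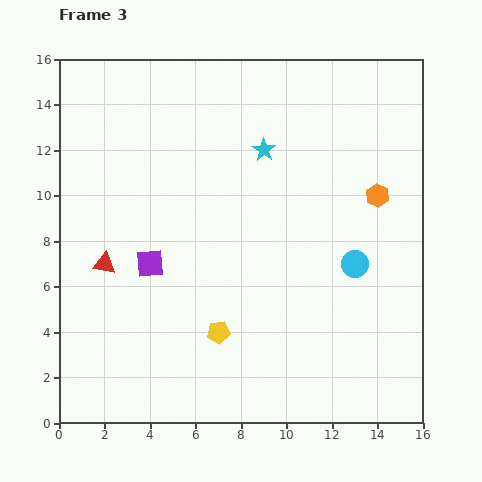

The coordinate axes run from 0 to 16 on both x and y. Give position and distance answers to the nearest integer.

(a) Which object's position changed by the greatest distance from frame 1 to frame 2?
the yellow pentagon

(moved 6; next 3)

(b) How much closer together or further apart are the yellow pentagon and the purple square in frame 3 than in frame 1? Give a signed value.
-2

Distance in frame 1: 6. Distance in frame 3: 4.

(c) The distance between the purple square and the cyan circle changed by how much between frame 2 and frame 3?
-2

Distance in frame 2: 11. Distance in frame 3: 9.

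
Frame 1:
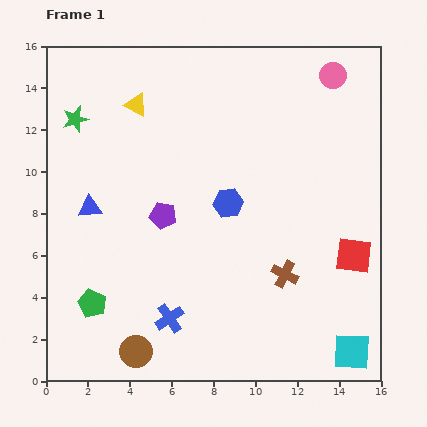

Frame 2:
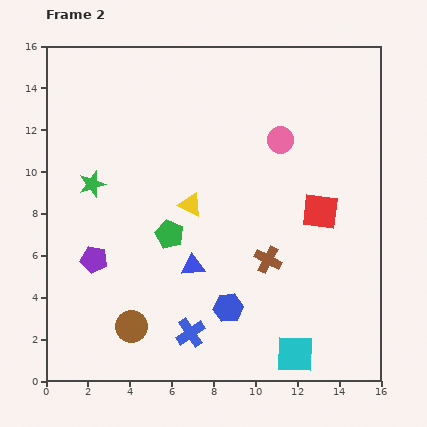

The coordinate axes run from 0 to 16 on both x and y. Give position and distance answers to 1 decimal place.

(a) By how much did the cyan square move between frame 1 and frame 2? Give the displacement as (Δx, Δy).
(-2.7, -0.1)

The cyan square was at (14.6, 1.4) in frame 1 and (11.9, 1.3) in frame 2.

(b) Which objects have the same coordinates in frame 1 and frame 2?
none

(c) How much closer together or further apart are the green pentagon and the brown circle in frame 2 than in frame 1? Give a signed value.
+1.7

Distance in frame 1: 3.1. Distance in frame 2: 4.8.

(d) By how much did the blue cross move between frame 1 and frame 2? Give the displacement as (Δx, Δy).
(1.0, -0.7)

The blue cross was at (5.9, 3.0) in frame 1 and (6.9, 2.3) in frame 2.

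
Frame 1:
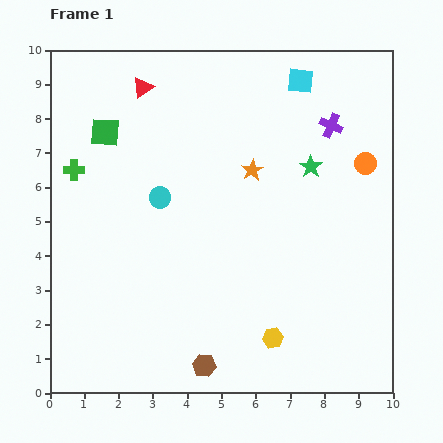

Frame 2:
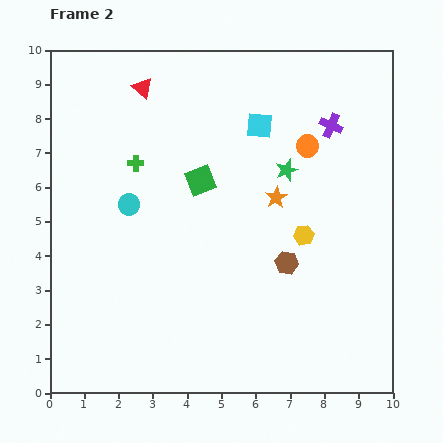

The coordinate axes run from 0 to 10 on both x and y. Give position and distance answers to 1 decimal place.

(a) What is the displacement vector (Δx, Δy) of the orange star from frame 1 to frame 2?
(0.7, -0.8)

The orange star was at (5.9, 6.5) in frame 1 and (6.6, 5.7) in frame 2.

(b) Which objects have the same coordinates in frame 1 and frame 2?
the red triangle, the purple cross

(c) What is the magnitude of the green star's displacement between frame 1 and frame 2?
0.7

The green star moved from (7.6, 6.6) to (6.9, 6.5), a distance of √(0.7² + 0.1²) ≈ 0.7.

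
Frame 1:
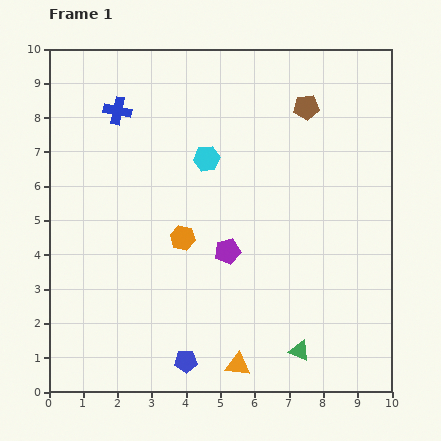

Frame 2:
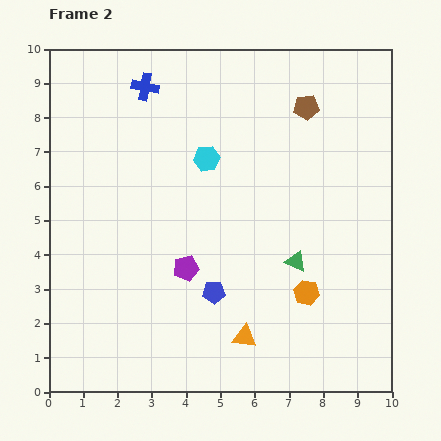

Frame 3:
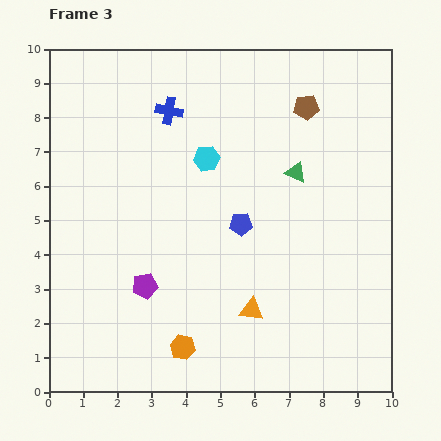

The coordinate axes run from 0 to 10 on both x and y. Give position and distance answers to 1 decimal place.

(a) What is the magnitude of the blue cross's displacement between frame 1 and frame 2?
1.1

The blue cross moved from (2.0, 8.2) to (2.8, 8.9), a distance of √(0.8² + 0.7²) ≈ 1.1.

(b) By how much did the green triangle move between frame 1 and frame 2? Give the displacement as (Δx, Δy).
(-0.1, 2.6)

The green triangle was at (7.3, 1.2) in frame 1 and (7.2, 3.8) in frame 2.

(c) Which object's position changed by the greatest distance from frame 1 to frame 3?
the green triangle

(moved 5.2; next 4.3)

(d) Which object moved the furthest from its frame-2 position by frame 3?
the orange hexagon

(moved 3.9; next 2.6)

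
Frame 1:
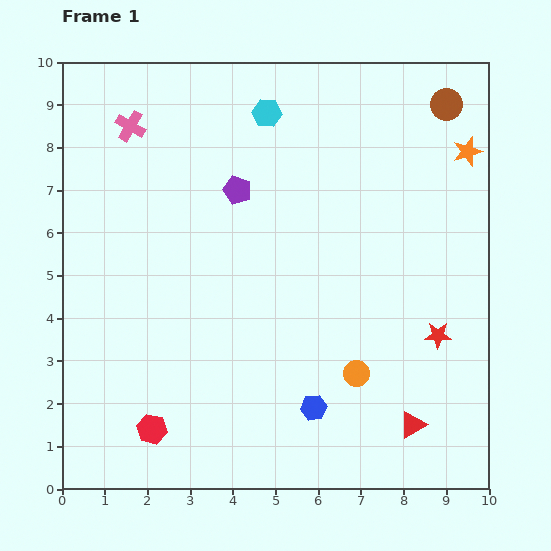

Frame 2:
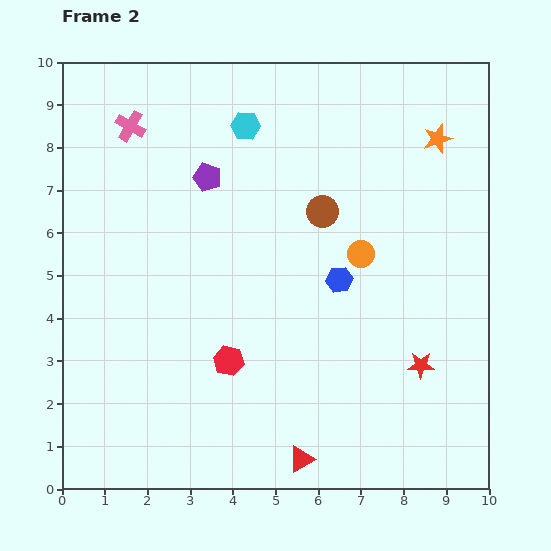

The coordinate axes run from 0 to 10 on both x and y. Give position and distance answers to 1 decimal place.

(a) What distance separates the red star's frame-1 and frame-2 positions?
0.8

The red star moved from (8.8, 3.6) to (8.4, 2.9), a distance of √(0.4² + 0.7²) ≈ 0.8.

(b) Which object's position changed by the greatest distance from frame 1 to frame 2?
the brown circle

(moved 3.8; next 3.1)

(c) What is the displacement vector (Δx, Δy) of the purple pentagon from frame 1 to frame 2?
(-0.7, 0.3)

The purple pentagon was at (4.1, 7.0) in frame 1 and (3.4, 7.3) in frame 2.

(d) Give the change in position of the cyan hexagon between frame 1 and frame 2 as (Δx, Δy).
(-0.5, -0.3)

The cyan hexagon was at (4.8, 8.8) in frame 1 and (4.3, 8.5) in frame 2.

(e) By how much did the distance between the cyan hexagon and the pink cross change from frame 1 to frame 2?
-0.5

Distance in frame 1: 3.2. Distance in frame 2: 2.7.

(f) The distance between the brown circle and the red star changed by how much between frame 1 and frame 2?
-1.1

Distance in frame 1: 5.4. Distance in frame 2: 4.3.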